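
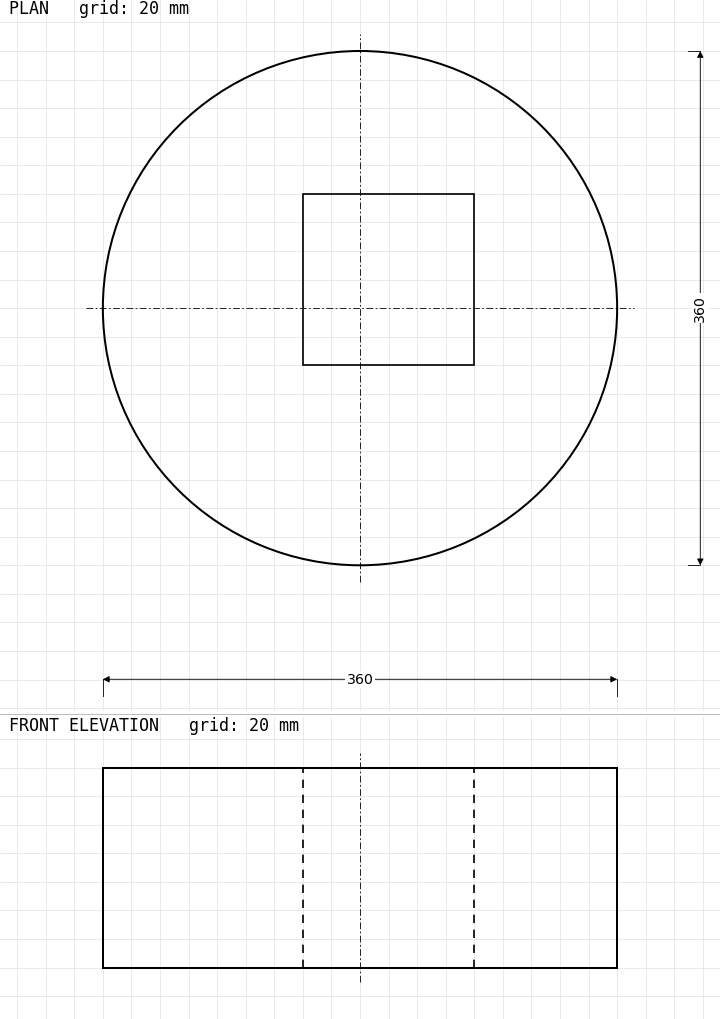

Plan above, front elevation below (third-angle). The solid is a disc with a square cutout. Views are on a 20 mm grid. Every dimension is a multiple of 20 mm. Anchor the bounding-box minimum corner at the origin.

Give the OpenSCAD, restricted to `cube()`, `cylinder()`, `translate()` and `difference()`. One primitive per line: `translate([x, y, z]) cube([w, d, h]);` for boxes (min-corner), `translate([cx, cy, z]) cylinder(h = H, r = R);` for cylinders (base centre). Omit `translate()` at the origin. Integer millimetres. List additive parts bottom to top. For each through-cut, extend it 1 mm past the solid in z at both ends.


difference() {
  translate([180, 180, 0]) cylinder(h = 140, r = 180);
  translate([140, 140, -1]) cube([120, 120, 142]);
}


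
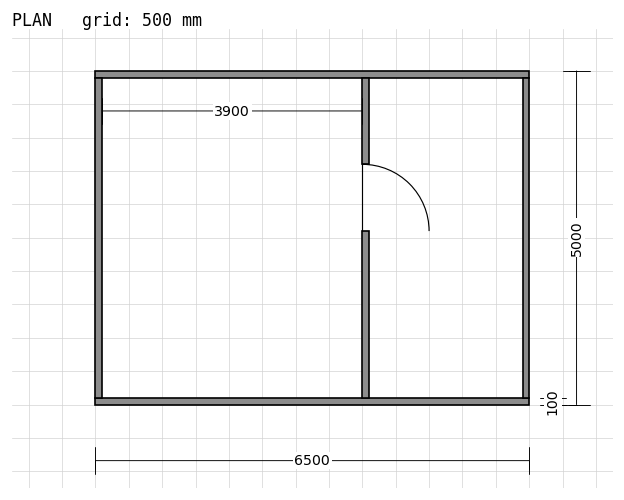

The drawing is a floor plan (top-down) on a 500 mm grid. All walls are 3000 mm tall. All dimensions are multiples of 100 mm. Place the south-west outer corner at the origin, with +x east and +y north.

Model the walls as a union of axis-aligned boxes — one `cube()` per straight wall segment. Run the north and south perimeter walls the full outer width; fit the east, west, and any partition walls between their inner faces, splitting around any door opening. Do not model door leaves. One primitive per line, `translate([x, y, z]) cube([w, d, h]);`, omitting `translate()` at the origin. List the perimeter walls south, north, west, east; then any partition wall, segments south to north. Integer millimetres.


cube([6500, 100, 3000]);
translate([0, 4900, 0]) cube([6500, 100, 3000]);
translate([0, 100, 0]) cube([100, 4800, 3000]);
translate([6400, 100, 0]) cube([100, 4800, 3000]);
translate([4000, 100, 0]) cube([100, 2500, 3000]);
translate([4000, 3600, 0]) cube([100, 1300, 3000]);


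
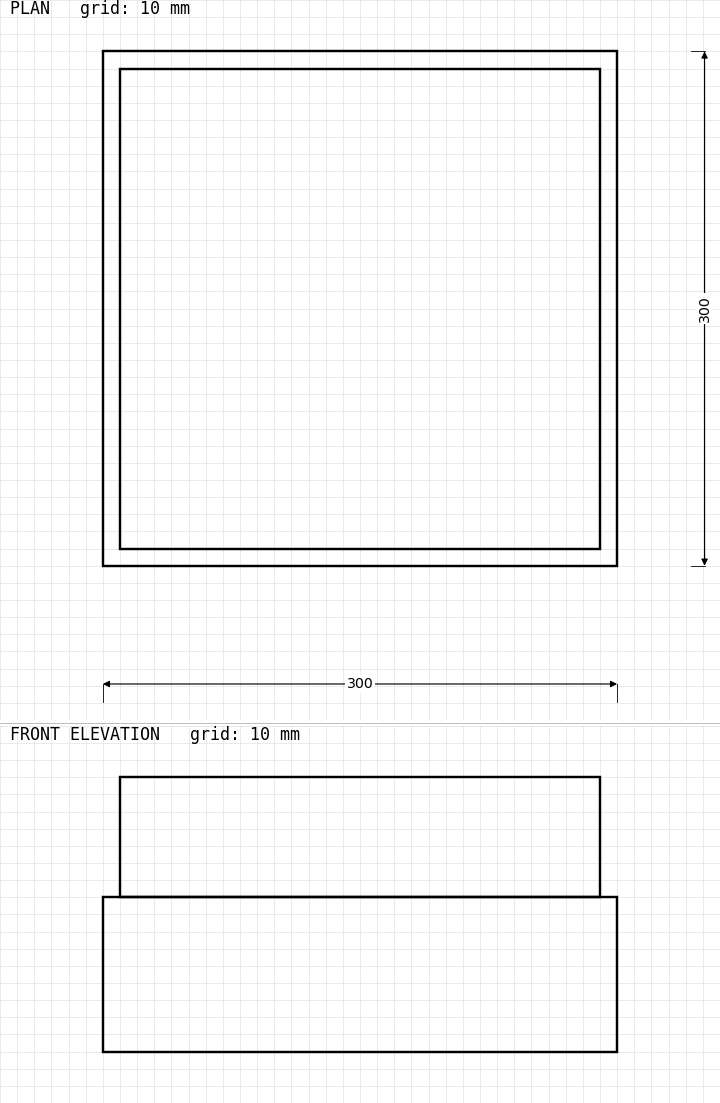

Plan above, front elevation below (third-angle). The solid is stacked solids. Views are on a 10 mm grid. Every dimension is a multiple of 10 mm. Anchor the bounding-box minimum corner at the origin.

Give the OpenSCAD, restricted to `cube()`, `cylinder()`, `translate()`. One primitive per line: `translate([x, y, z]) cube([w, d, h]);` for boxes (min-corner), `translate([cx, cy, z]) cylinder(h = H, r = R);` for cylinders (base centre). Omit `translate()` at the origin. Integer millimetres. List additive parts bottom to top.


cube([300, 300, 90]);
translate([10, 10, 90]) cube([280, 280, 70]);


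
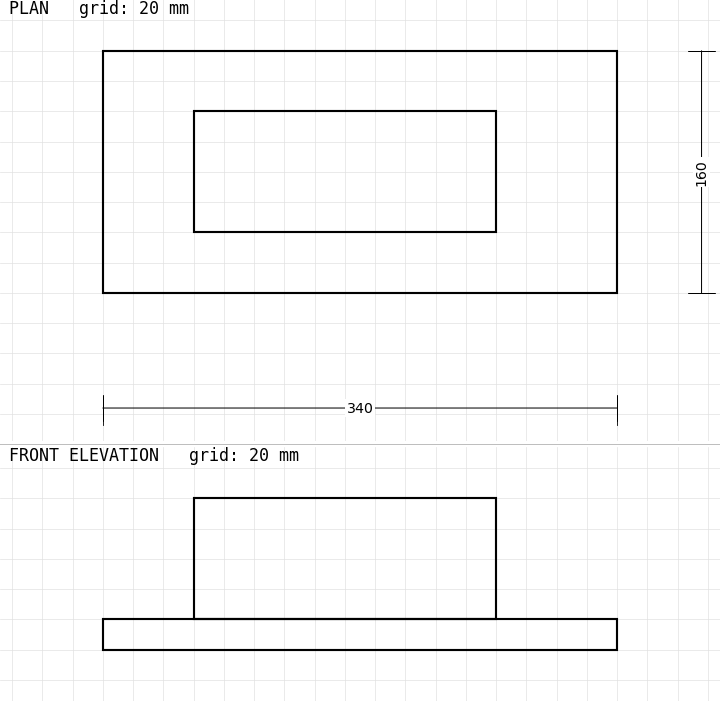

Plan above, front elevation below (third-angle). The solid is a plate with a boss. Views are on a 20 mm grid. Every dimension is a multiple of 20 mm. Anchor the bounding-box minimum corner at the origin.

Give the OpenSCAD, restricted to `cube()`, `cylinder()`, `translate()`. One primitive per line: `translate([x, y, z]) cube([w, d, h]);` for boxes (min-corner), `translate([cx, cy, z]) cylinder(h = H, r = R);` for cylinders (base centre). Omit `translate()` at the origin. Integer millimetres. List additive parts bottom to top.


cube([340, 160, 20]);
translate([60, 40, 20]) cube([200, 80, 80]);


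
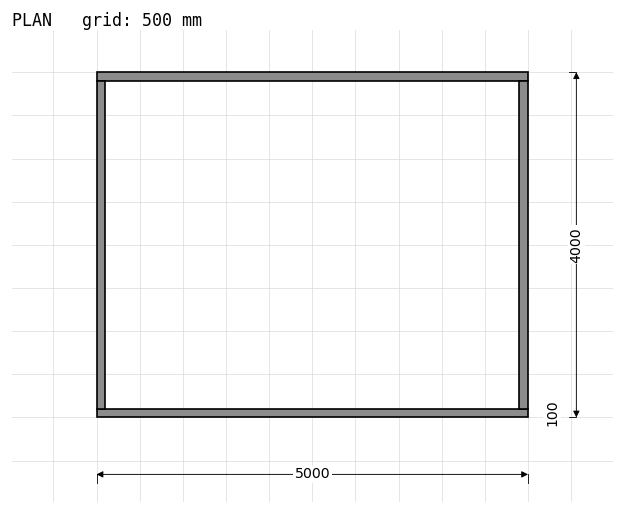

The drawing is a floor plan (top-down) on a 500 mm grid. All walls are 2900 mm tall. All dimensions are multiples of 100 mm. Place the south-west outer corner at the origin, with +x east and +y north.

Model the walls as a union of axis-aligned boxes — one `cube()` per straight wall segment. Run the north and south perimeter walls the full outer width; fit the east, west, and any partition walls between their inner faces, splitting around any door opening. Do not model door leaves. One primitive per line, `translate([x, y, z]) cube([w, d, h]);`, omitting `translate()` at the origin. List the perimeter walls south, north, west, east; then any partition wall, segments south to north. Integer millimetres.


cube([5000, 100, 2900]);
translate([0, 3900, 0]) cube([5000, 100, 2900]);
translate([0, 100, 0]) cube([100, 3800, 2900]);
translate([4900, 100, 0]) cube([100, 3800, 2900]);


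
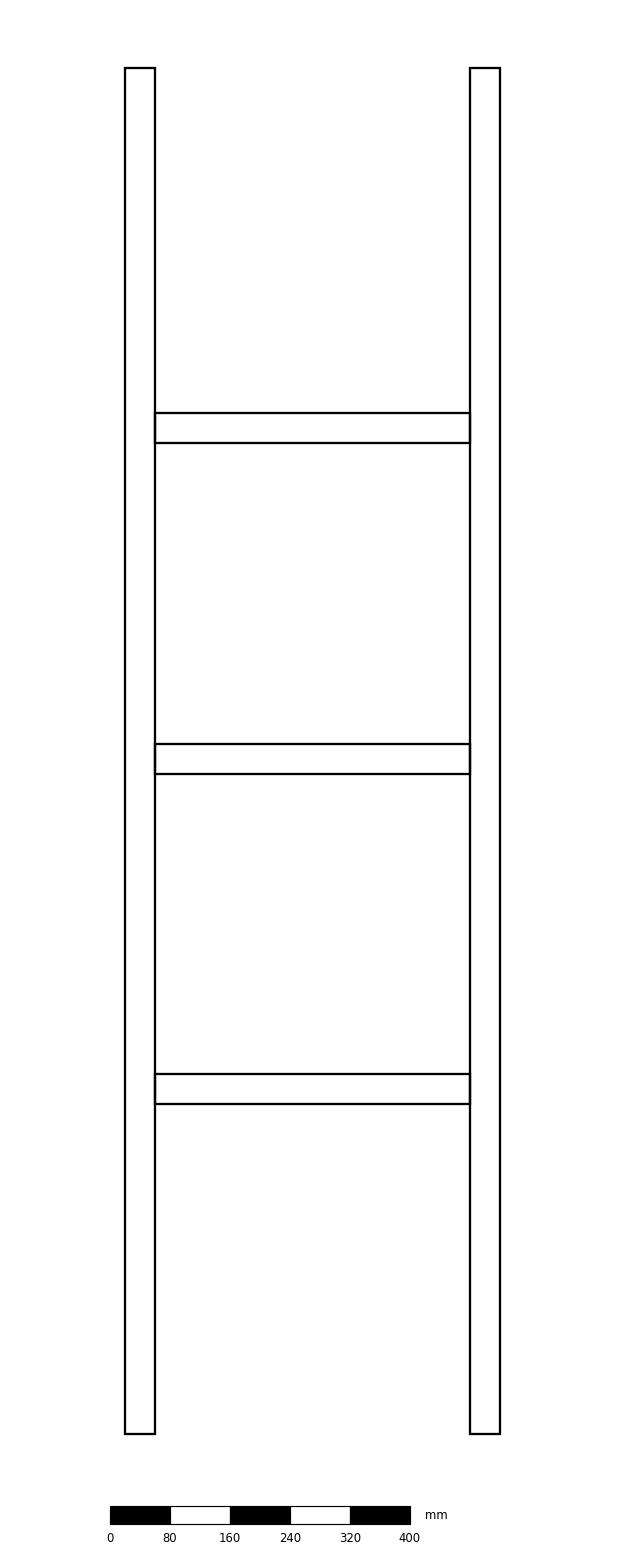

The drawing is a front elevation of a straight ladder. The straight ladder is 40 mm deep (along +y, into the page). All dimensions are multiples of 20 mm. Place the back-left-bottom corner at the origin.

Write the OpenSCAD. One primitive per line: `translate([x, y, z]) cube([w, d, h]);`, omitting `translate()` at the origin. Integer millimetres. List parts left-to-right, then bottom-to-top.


cube([40, 40, 1820]);
translate([40, 0, 440]) cube([420, 40, 40]);
translate([40, 0, 880]) cube([420, 40, 40]);
translate([40, 0, 1320]) cube([420, 40, 40]);
translate([460, 0, 0]) cube([40, 40, 1820]);


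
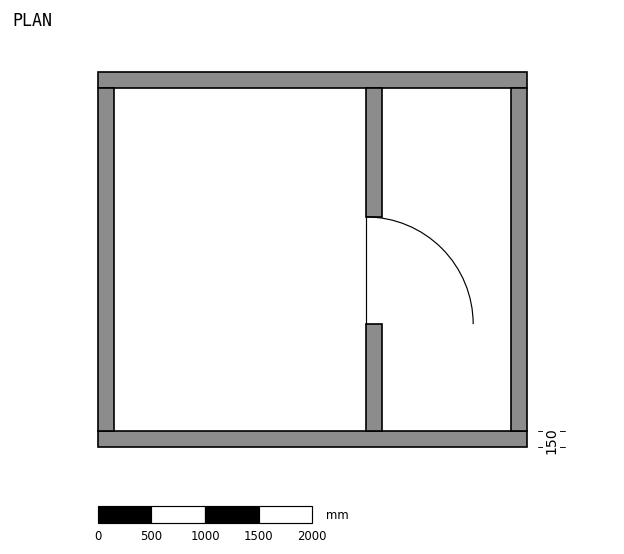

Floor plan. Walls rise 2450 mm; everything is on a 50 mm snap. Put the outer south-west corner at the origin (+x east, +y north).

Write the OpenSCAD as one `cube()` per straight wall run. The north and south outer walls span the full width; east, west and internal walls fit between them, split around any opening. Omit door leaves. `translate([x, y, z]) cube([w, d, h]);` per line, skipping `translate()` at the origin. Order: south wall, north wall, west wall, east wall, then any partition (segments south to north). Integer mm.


cube([4000, 150, 2450]);
translate([0, 3350, 0]) cube([4000, 150, 2450]);
translate([0, 150, 0]) cube([150, 3200, 2450]);
translate([3850, 150, 0]) cube([150, 3200, 2450]);
translate([2500, 150, 0]) cube([150, 1000, 2450]);
translate([2500, 2150, 0]) cube([150, 1200, 2450]);


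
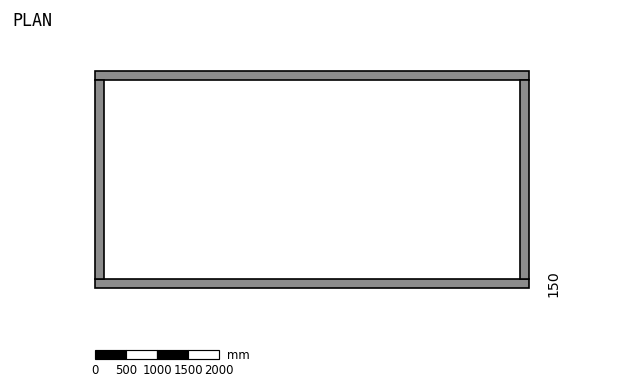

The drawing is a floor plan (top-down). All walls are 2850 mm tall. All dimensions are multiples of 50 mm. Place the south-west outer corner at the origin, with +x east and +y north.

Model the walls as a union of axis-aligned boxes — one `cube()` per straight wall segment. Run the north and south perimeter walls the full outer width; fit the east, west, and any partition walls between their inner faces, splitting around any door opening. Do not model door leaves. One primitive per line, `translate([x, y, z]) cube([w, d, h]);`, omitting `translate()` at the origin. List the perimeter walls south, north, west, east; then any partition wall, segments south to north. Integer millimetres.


cube([7000, 150, 2850]);
translate([0, 3350, 0]) cube([7000, 150, 2850]);
translate([0, 150, 0]) cube([150, 3200, 2850]);
translate([6850, 150, 0]) cube([150, 3200, 2850]);


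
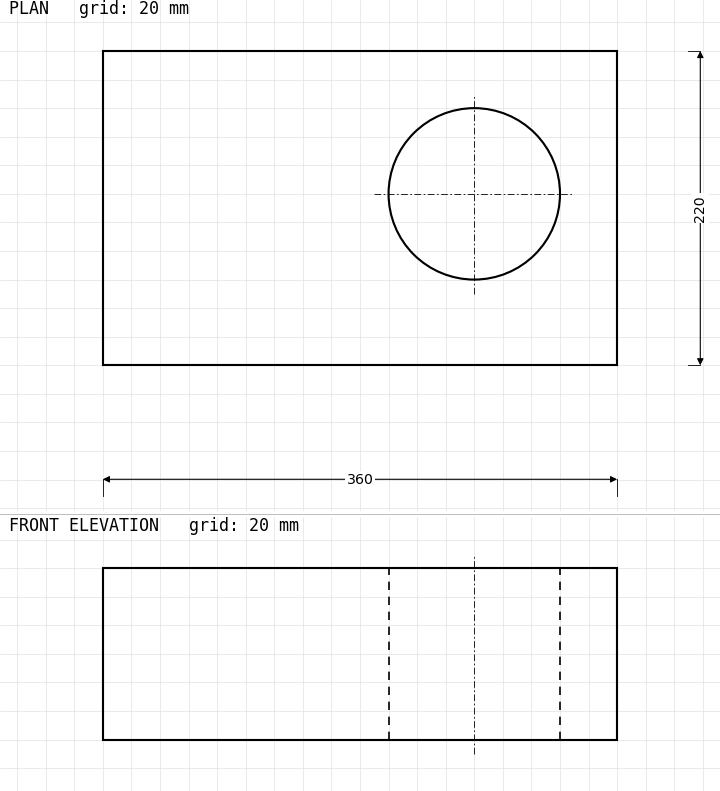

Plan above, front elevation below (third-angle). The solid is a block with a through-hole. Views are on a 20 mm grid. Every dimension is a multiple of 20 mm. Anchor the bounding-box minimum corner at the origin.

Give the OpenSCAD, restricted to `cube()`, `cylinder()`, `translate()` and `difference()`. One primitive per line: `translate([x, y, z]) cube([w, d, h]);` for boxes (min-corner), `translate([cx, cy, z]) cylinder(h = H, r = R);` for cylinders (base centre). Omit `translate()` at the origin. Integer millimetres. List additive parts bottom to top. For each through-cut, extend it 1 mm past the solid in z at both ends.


difference() {
  cube([360, 220, 120]);
  translate([260, 120, -1]) cylinder(h = 122, r = 60);
}


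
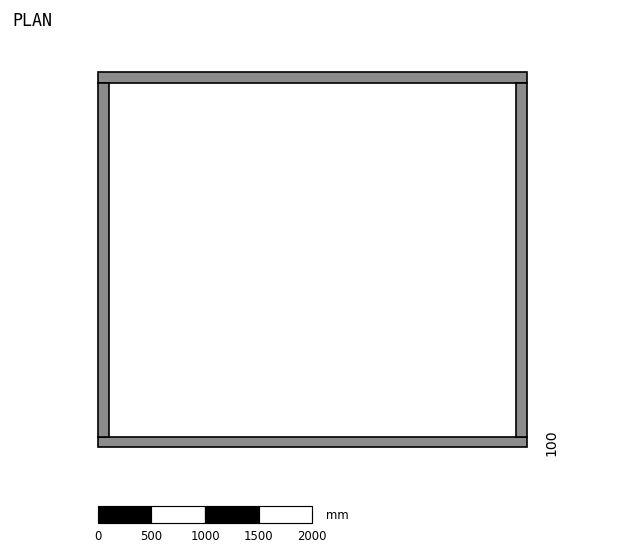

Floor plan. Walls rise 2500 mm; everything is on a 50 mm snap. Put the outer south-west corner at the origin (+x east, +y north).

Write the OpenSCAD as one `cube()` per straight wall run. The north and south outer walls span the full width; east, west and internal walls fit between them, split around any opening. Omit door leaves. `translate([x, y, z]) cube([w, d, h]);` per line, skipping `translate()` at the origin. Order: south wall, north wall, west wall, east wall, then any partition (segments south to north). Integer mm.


cube([4000, 100, 2500]);
translate([0, 3400, 0]) cube([4000, 100, 2500]);
translate([0, 100, 0]) cube([100, 3300, 2500]);
translate([3900, 100, 0]) cube([100, 3300, 2500]);


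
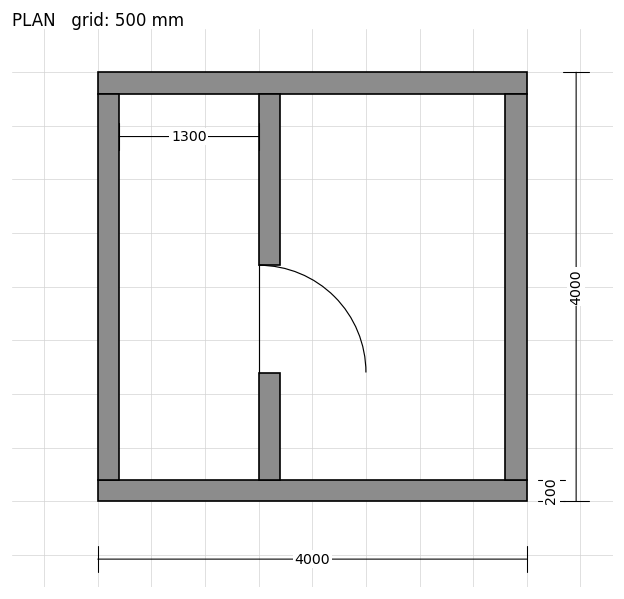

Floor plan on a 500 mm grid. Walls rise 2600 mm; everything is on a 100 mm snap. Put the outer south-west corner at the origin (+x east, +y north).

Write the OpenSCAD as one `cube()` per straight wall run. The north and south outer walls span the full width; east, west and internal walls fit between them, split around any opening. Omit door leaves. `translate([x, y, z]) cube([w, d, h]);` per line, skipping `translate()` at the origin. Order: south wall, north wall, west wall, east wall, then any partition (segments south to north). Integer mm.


cube([4000, 200, 2600]);
translate([0, 3800, 0]) cube([4000, 200, 2600]);
translate([0, 200, 0]) cube([200, 3600, 2600]);
translate([3800, 200, 0]) cube([200, 3600, 2600]);
translate([1500, 200, 0]) cube([200, 1000, 2600]);
translate([1500, 2200, 0]) cube([200, 1600, 2600]);


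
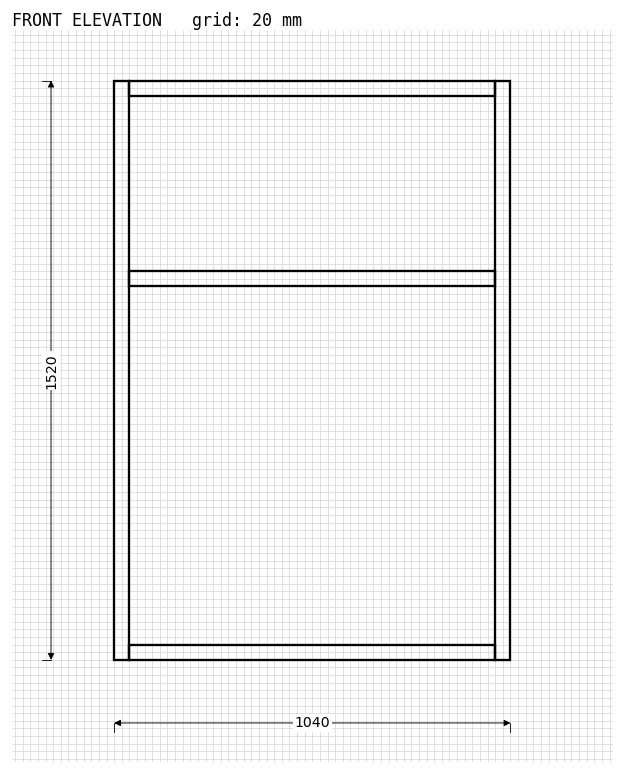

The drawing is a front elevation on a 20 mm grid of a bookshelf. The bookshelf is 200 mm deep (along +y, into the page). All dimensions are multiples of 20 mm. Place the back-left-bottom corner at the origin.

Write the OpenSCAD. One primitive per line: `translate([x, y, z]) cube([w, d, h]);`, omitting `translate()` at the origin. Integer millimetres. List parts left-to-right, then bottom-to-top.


cube([40, 200, 1520]);
translate([40, 0, 0]) cube([960, 200, 40]);
translate([40, 0, 980]) cube([960, 200, 40]);
translate([40, 0, 1480]) cube([960, 200, 40]);
translate([1000, 0, 0]) cube([40, 200, 1520]);


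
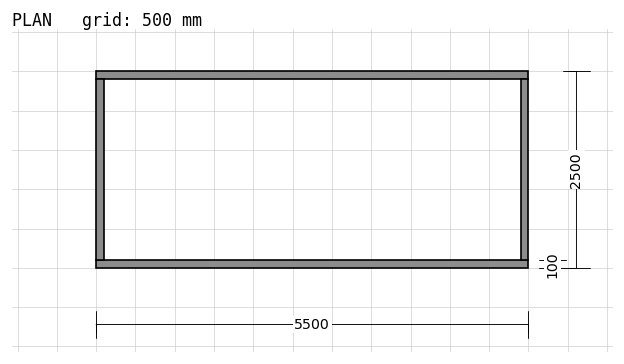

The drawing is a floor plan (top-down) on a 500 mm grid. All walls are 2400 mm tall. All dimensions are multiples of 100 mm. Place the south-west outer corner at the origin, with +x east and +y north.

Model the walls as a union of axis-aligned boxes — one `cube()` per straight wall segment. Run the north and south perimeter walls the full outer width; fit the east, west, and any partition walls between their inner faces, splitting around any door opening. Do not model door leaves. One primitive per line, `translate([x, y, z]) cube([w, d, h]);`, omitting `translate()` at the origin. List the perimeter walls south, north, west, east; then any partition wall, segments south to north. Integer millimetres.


cube([5500, 100, 2400]);
translate([0, 2400, 0]) cube([5500, 100, 2400]);
translate([0, 100, 0]) cube([100, 2300, 2400]);
translate([5400, 100, 0]) cube([100, 2300, 2400]);


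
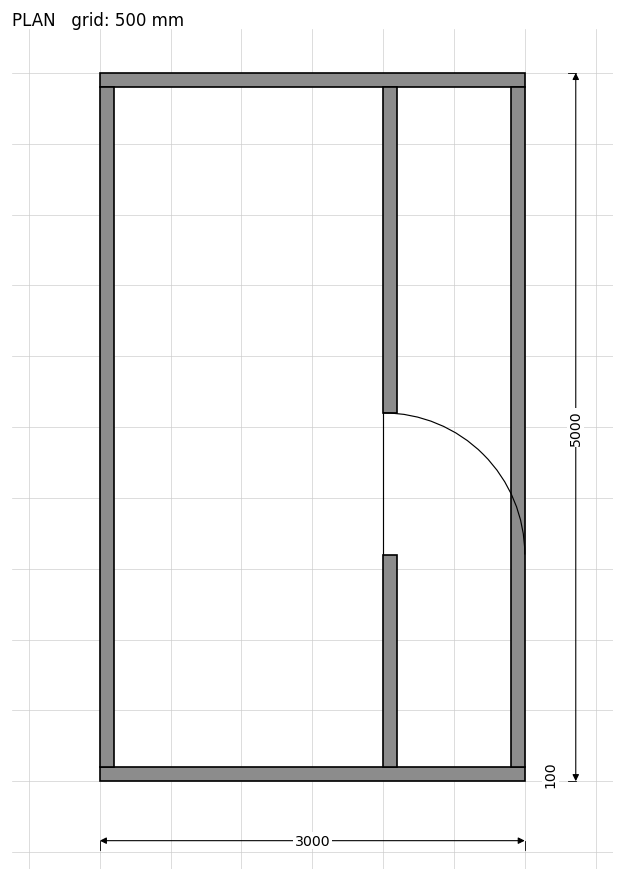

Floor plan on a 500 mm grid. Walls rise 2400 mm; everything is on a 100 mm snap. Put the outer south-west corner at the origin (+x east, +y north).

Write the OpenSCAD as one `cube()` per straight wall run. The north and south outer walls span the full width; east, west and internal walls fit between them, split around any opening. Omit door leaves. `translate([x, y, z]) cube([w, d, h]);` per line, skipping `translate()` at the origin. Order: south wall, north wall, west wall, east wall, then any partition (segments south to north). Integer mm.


cube([3000, 100, 2400]);
translate([0, 4900, 0]) cube([3000, 100, 2400]);
translate([0, 100, 0]) cube([100, 4800, 2400]);
translate([2900, 100, 0]) cube([100, 4800, 2400]);
translate([2000, 100, 0]) cube([100, 1500, 2400]);
translate([2000, 2600, 0]) cube([100, 2300, 2400]);


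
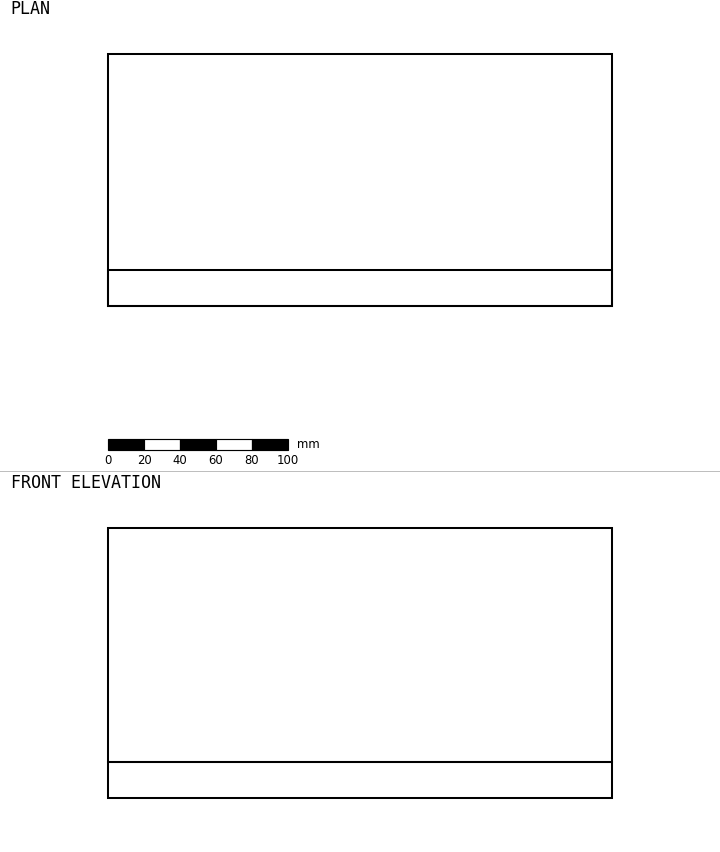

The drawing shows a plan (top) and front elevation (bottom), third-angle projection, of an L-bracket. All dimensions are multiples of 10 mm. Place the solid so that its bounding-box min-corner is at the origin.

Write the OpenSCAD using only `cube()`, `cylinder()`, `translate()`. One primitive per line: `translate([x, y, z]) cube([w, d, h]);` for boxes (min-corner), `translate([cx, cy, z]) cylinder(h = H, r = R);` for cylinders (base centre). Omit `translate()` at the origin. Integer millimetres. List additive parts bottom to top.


cube([280, 140, 20]);
translate([0, 0, 20]) cube([280, 20, 130]);


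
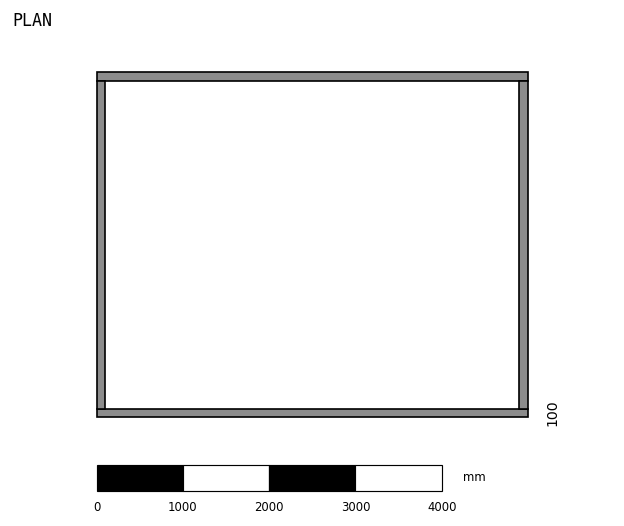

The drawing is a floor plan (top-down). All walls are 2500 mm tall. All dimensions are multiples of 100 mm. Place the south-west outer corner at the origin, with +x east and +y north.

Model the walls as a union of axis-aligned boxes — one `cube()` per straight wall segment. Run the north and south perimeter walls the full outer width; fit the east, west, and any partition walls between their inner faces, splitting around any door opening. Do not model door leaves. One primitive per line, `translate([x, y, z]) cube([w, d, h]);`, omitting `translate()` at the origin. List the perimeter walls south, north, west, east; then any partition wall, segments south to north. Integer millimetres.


cube([5000, 100, 2500]);
translate([0, 3900, 0]) cube([5000, 100, 2500]);
translate([0, 100, 0]) cube([100, 3800, 2500]);
translate([4900, 100, 0]) cube([100, 3800, 2500]);


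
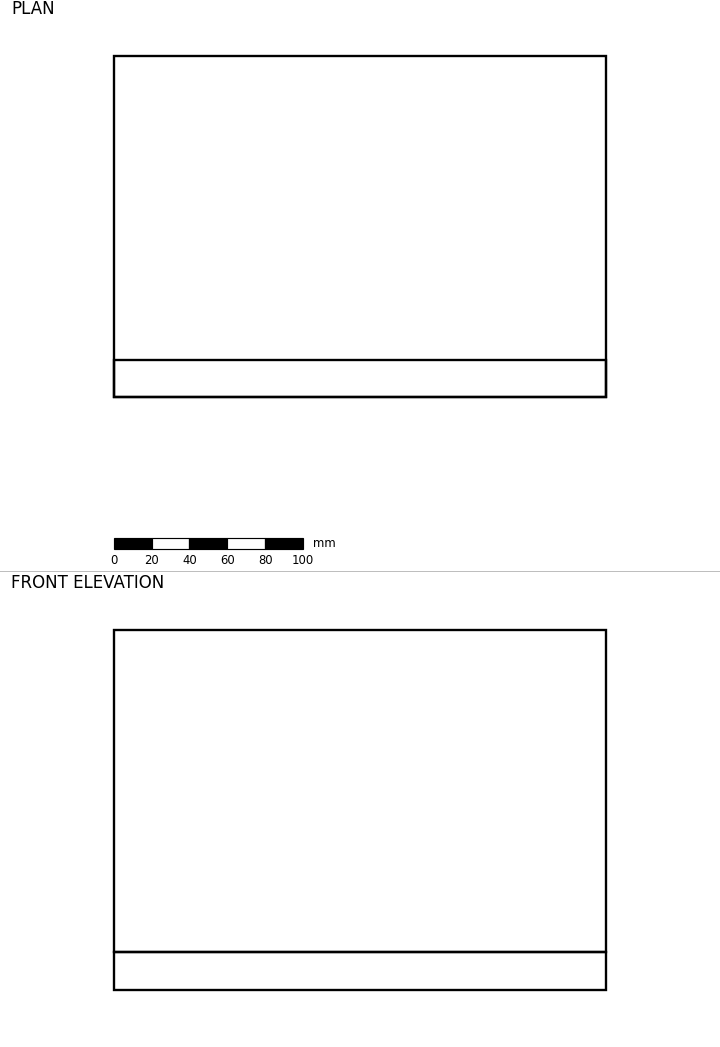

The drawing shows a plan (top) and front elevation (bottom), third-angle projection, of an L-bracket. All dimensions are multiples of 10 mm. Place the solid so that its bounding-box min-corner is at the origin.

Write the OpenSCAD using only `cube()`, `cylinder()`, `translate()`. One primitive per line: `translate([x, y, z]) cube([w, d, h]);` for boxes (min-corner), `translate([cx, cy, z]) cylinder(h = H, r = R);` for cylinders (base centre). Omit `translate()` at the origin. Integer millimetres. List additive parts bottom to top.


cube([260, 180, 20]);
translate([0, 0, 20]) cube([260, 20, 170]);


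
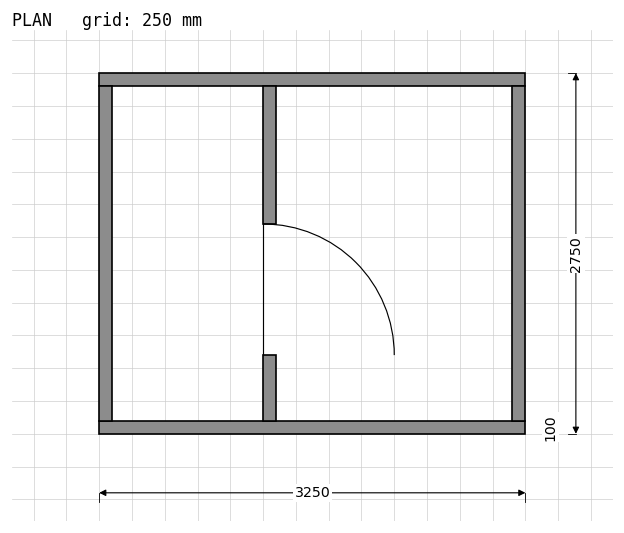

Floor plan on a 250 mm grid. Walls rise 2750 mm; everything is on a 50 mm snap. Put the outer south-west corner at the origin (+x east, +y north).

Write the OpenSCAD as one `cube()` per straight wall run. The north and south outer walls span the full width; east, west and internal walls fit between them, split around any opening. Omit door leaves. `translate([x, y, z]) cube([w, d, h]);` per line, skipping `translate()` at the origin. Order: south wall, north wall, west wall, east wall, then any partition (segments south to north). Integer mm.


cube([3250, 100, 2750]);
translate([0, 2650, 0]) cube([3250, 100, 2750]);
translate([0, 100, 0]) cube([100, 2550, 2750]);
translate([3150, 100, 0]) cube([100, 2550, 2750]);
translate([1250, 100, 0]) cube([100, 500, 2750]);
translate([1250, 1600, 0]) cube([100, 1050, 2750]);


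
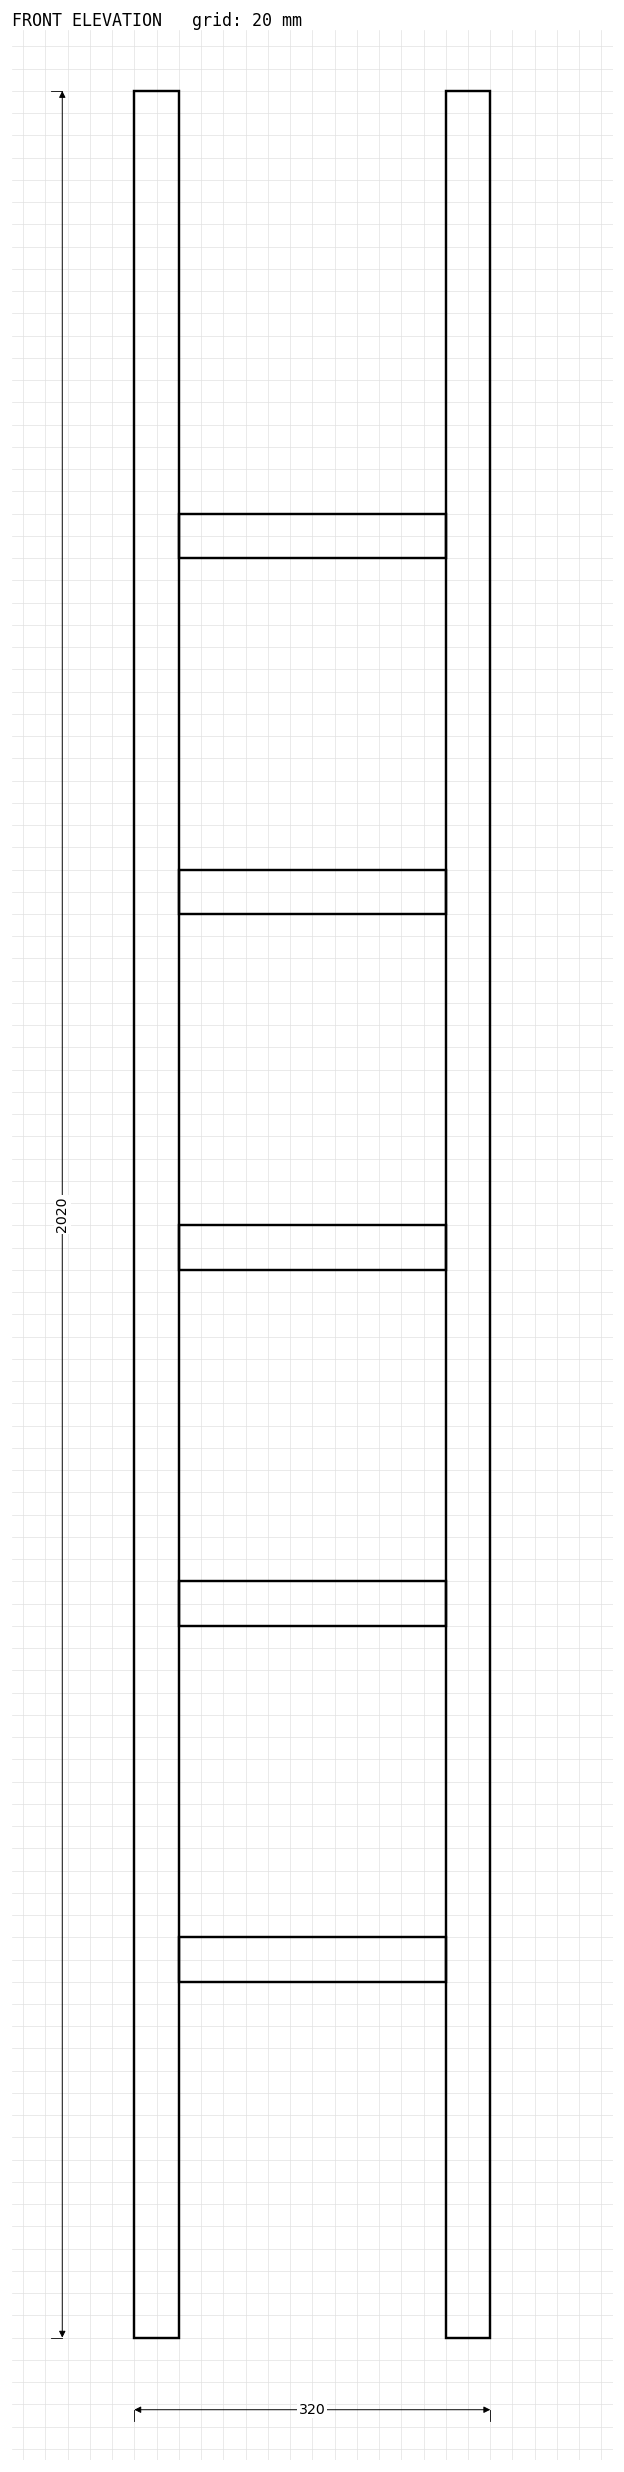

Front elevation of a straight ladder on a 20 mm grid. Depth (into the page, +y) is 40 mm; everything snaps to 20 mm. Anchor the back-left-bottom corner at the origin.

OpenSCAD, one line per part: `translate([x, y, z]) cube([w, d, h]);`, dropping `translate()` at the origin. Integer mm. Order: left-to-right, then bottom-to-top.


cube([40, 40, 2020]);
translate([40, 0, 320]) cube([240, 40, 40]);
translate([40, 0, 640]) cube([240, 40, 40]);
translate([40, 0, 960]) cube([240, 40, 40]);
translate([40, 0, 1280]) cube([240, 40, 40]);
translate([40, 0, 1600]) cube([240, 40, 40]);
translate([280, 0, 0]) cube([40, 40, 2020]);


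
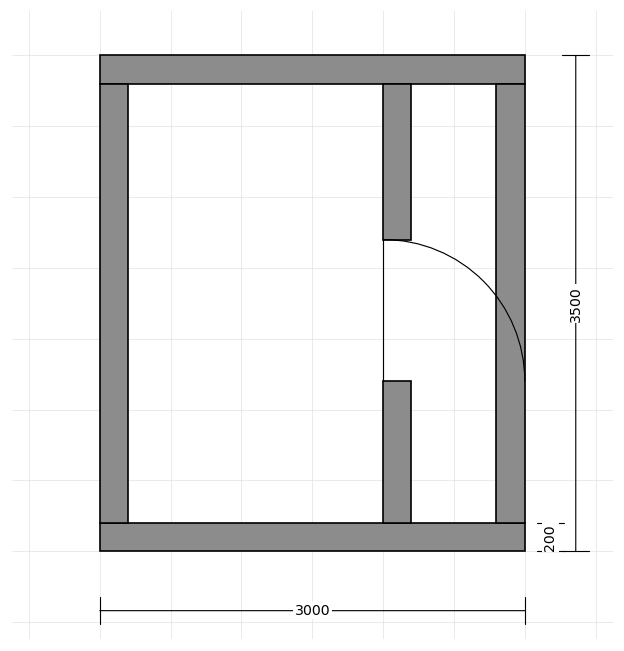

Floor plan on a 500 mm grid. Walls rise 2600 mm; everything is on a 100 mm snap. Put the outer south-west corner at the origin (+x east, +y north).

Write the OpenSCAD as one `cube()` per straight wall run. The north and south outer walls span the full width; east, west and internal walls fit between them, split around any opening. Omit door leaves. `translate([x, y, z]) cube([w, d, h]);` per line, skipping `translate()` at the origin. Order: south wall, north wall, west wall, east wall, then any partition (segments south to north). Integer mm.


cube([3000, 200, 2600]);
translate([0, 3300, 0]) cube([3000, 200, 2600]);
translate([0, 200, 0]) cube([200, 3100, 2600]);
translate([2800, 200, 0]) cube([200, 3100, 2600]);
translate([2000, 200, 0]) cube([200, 1000, 2600]);
translate([2000, 2200, 0]) cube([200, 1100, 2600]);


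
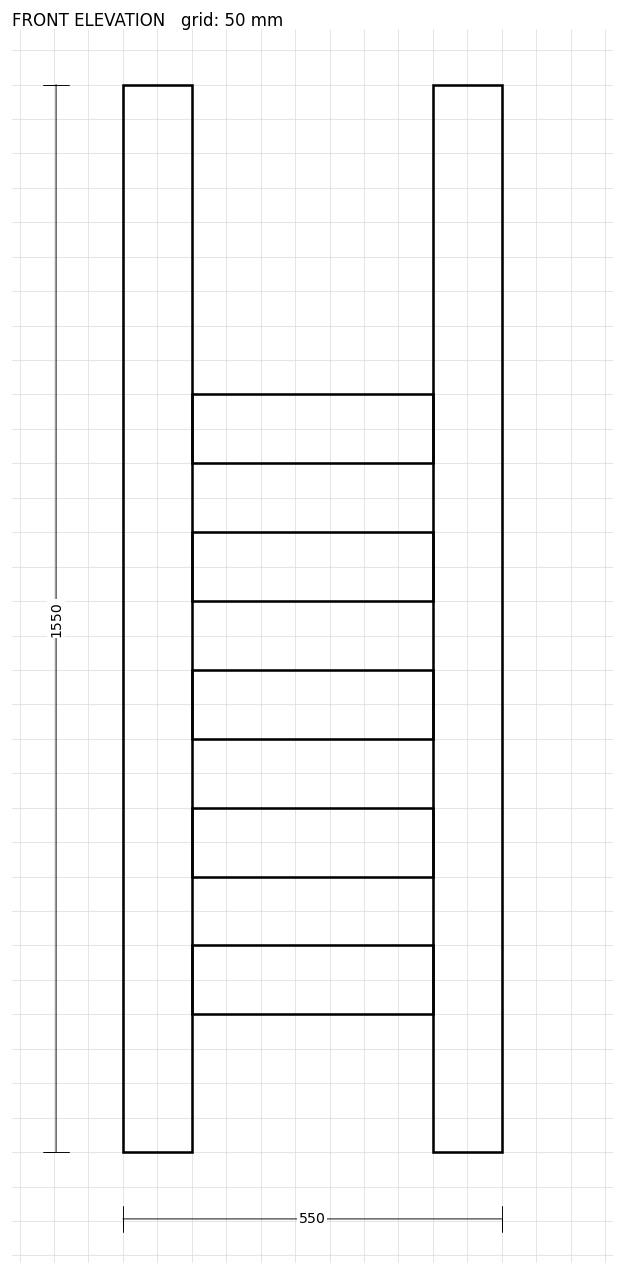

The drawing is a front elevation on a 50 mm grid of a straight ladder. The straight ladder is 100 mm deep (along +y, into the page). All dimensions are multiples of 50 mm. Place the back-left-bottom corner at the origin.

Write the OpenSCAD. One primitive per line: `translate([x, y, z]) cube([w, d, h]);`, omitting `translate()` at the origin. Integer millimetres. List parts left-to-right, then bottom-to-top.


cube([100, 100, 1550]);
translate([100, 0, 200]) cube([350, 100, 100]);
translate([100, 0, 400]) cube([350, 100, 100]);
translate([100, 0, 600]) cube([350, 100, 100]);
translate([100, 0, 800]) cube([350, 100, 100]);
translate([100, 0, 1000]) cube([350, 100, 100]);
translate([450, 0, 0]) cube([100, 100, 1550]);


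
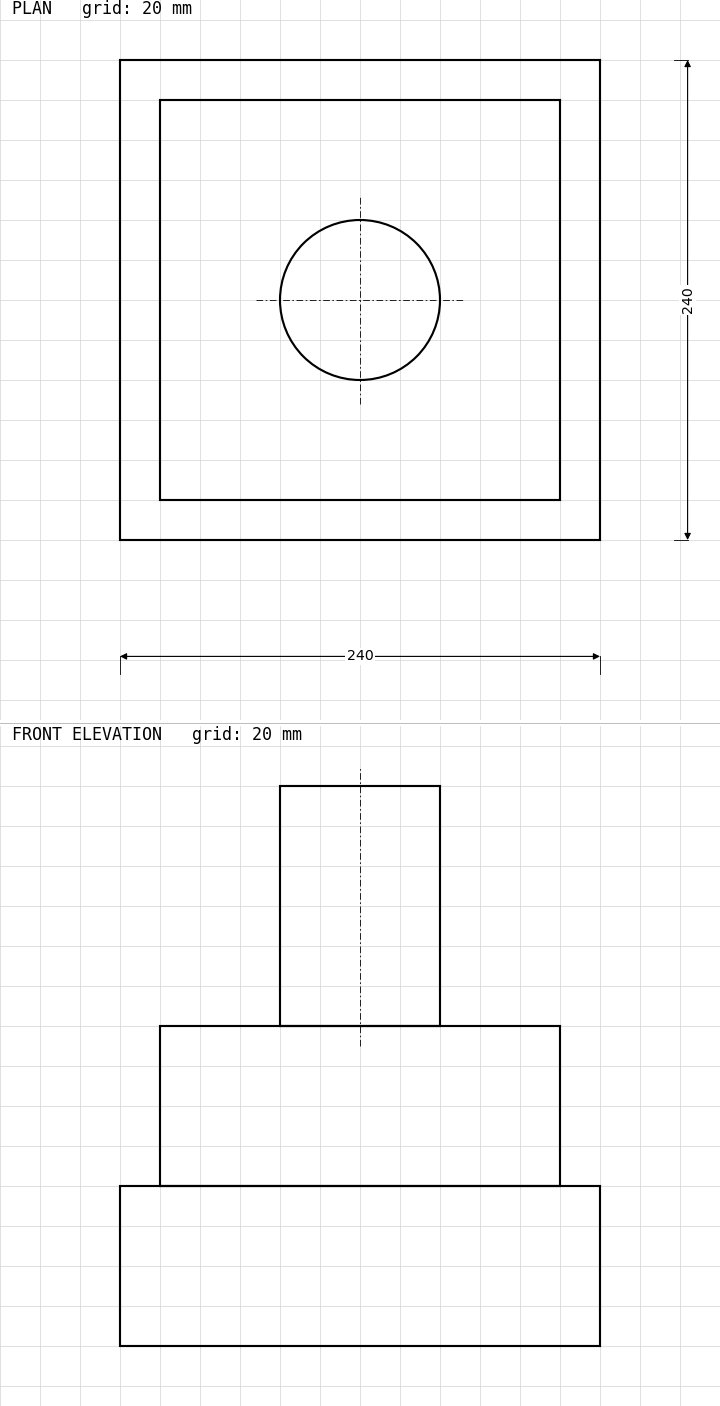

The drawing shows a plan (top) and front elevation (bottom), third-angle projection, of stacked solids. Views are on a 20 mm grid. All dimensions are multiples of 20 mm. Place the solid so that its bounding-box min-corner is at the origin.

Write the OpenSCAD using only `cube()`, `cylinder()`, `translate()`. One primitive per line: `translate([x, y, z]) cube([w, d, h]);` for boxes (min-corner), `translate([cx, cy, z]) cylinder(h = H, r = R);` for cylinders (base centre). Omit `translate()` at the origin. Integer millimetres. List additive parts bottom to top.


cube([240, 240, 80]);
translate([20, 20, 80]) cube([200, 200, 80]);
translate([120, 120, 160]) cylinder(h = 120, r = 40);


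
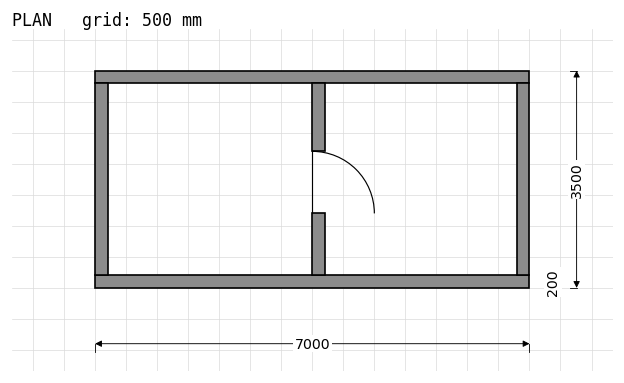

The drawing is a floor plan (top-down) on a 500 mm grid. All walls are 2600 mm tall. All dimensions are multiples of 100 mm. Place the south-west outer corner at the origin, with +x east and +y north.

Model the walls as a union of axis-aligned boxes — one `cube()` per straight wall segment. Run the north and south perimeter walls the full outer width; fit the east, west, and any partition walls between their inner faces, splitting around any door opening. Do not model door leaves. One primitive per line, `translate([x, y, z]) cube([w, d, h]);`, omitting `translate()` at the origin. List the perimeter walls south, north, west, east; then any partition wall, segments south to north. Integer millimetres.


cube([7000, 200, 2600]);
translate([0, 3300, 0]) cube([7000, 200, 2600]);
translate([0, 200, 0]) cube([200, 3100, 2600]);
translate([6800, 200, 0]) cube([200, 3100, 2600]);
translate([3500, 200, 0]) cube([200, 1000, 2600]);
translate([3500, 2200, 0]) cube([200, 1100, 2600]);


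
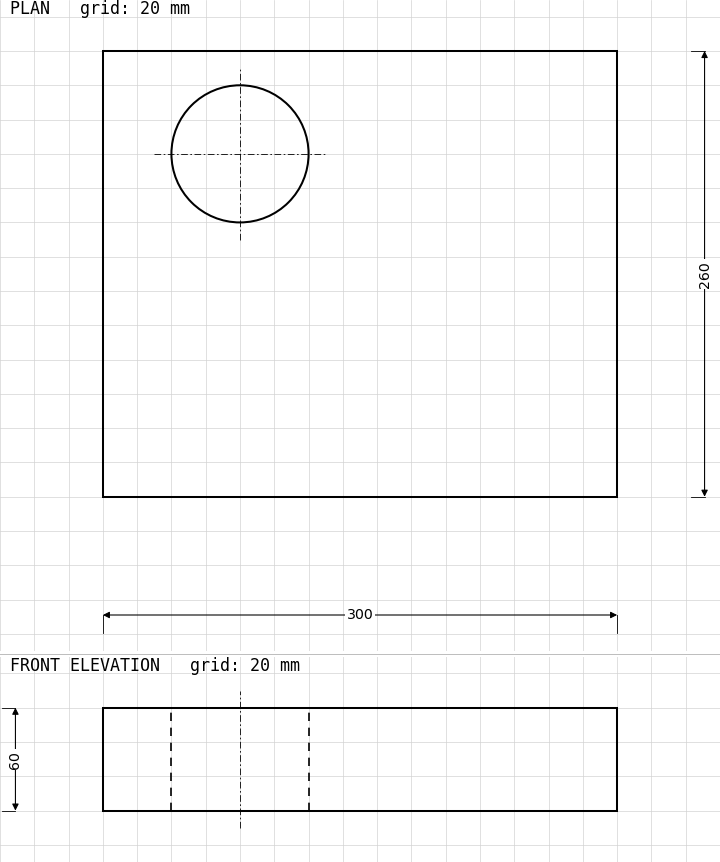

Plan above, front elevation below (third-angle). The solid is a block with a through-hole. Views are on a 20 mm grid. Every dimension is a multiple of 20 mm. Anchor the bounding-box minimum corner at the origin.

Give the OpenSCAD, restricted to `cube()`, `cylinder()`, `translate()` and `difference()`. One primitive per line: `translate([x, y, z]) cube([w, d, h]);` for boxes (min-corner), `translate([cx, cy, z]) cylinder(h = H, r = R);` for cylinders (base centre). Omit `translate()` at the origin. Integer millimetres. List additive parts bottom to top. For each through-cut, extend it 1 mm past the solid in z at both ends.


difference() {
  cube([300, 260, 60]);
  translate([80, 200, -1]) cylinder(h = 62, r = 40);
}


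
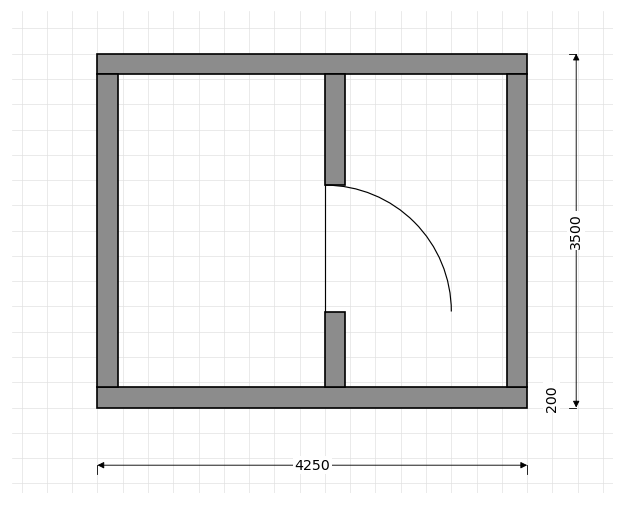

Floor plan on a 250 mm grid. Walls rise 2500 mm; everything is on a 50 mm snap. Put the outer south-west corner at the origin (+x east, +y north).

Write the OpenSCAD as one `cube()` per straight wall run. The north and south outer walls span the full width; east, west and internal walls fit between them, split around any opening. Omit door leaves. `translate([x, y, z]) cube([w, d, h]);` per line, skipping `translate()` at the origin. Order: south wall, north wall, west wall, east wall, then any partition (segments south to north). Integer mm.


cube([4250, 200, 2500]);
translate([0, 3300, 0]) cube([4250, 200, 2500]);
translate([0, 200, 0]) cube([200, 3100, 2500]);
translate([4050, 200, 0]) cube([200, 3100, 2500]);
translate([2250, 200, 0]) cube([200, 750, 2500]);
translate([2250, 2200, 0]) cube([200, 1100, 2500]);


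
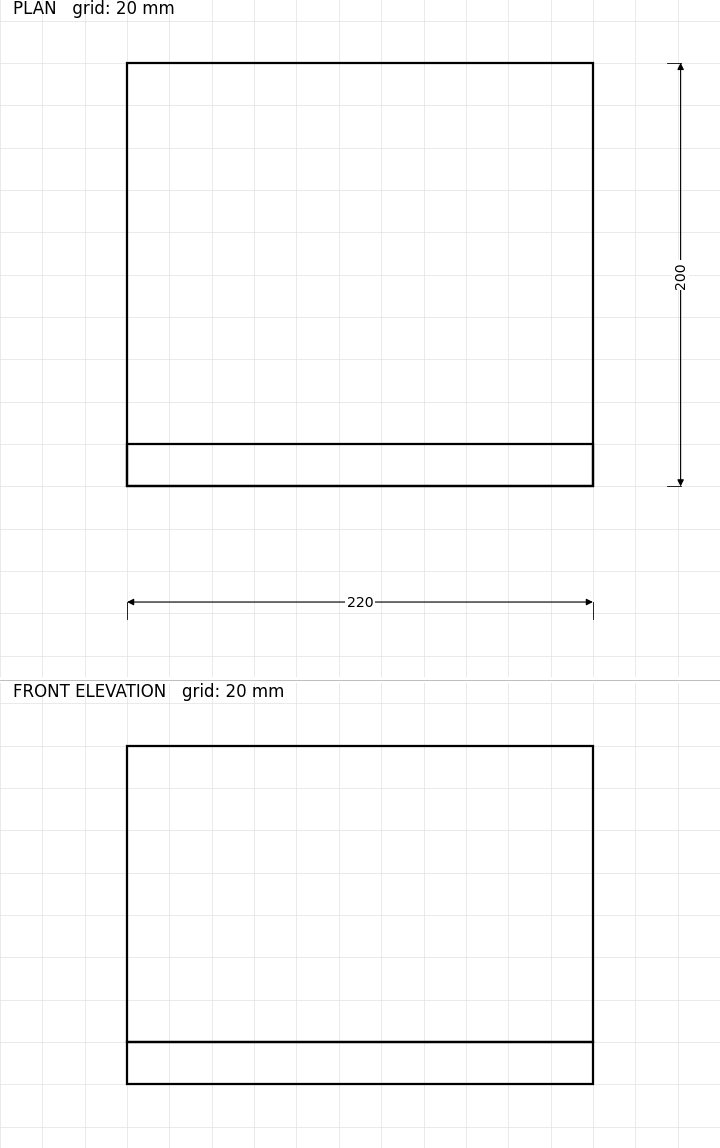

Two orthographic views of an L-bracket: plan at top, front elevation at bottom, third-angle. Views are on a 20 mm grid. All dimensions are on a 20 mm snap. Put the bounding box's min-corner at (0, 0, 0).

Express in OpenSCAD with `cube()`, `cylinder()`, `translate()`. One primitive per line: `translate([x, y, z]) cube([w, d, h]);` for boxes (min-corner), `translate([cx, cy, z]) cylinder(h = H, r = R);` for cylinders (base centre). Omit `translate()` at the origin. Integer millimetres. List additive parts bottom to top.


cube([220, 200, 20]);
translate([0, 0, 20]) cube([220, 20, 140]);


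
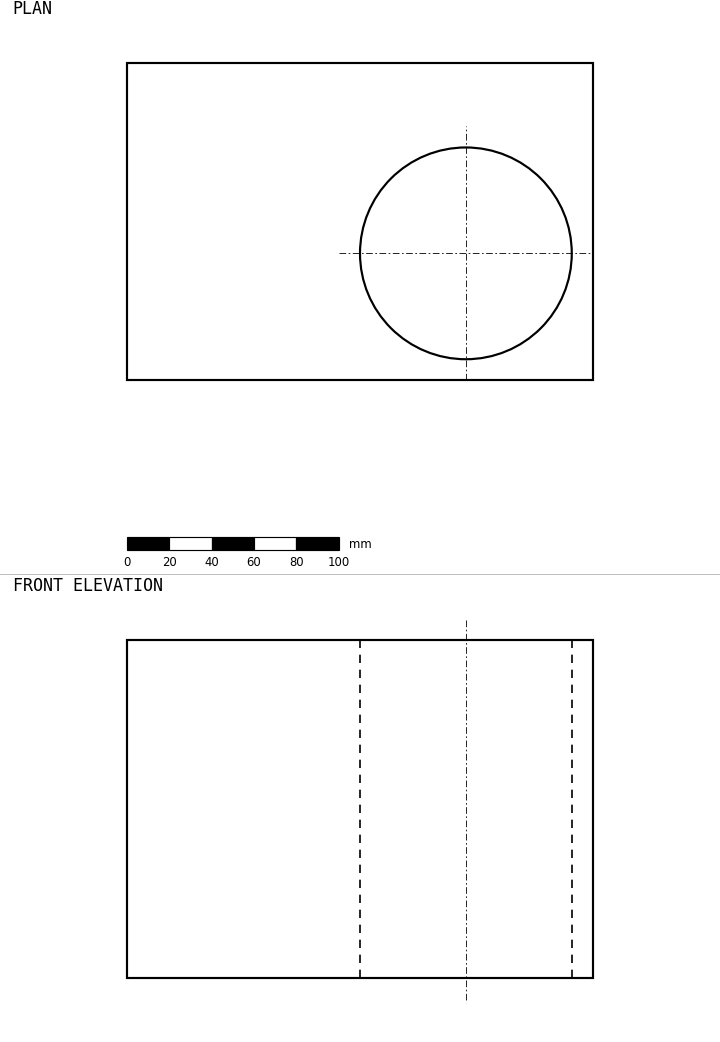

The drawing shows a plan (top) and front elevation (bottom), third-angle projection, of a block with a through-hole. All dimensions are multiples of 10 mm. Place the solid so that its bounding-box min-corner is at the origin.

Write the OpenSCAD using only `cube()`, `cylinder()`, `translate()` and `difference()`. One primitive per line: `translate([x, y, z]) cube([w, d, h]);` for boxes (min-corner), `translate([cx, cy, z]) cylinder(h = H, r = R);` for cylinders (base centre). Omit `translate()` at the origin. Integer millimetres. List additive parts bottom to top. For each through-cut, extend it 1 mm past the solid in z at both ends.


difference() {
  cube([220, 150, 160]);
  translate([160, 60, -1]) cylinder(h = 162, r = 50);
}


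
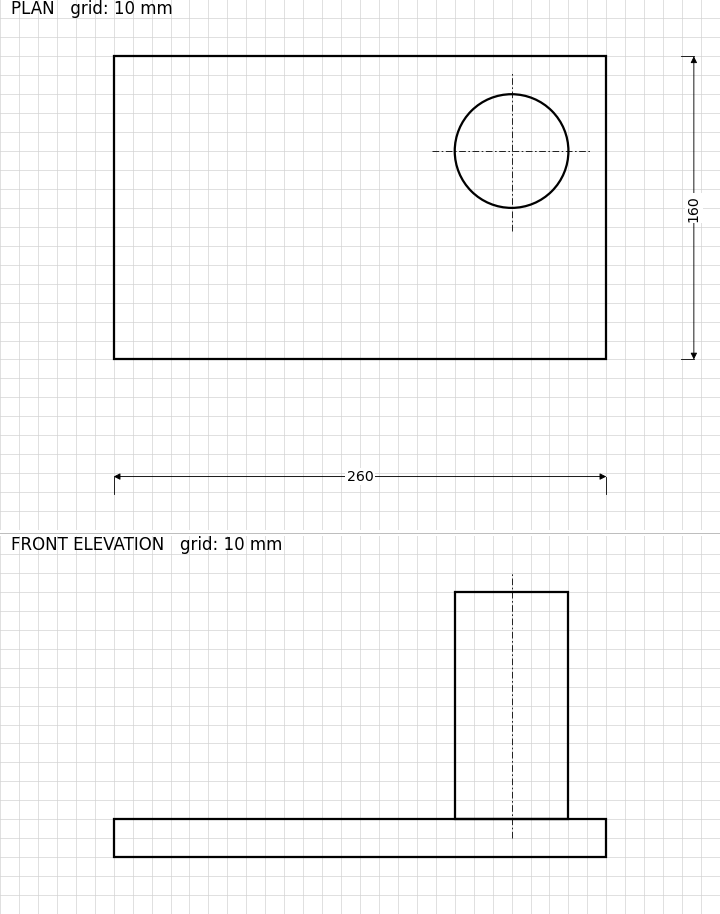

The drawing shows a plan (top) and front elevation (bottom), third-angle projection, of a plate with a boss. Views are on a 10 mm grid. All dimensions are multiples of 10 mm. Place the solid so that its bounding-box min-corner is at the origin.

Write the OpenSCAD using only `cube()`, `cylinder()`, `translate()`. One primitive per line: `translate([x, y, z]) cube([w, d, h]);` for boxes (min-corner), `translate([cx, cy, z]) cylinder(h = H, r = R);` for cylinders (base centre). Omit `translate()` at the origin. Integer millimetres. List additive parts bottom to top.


cube([260, 160, 20]);
translate([210, 110, 20]) cylinder(h = 120, r = 30);


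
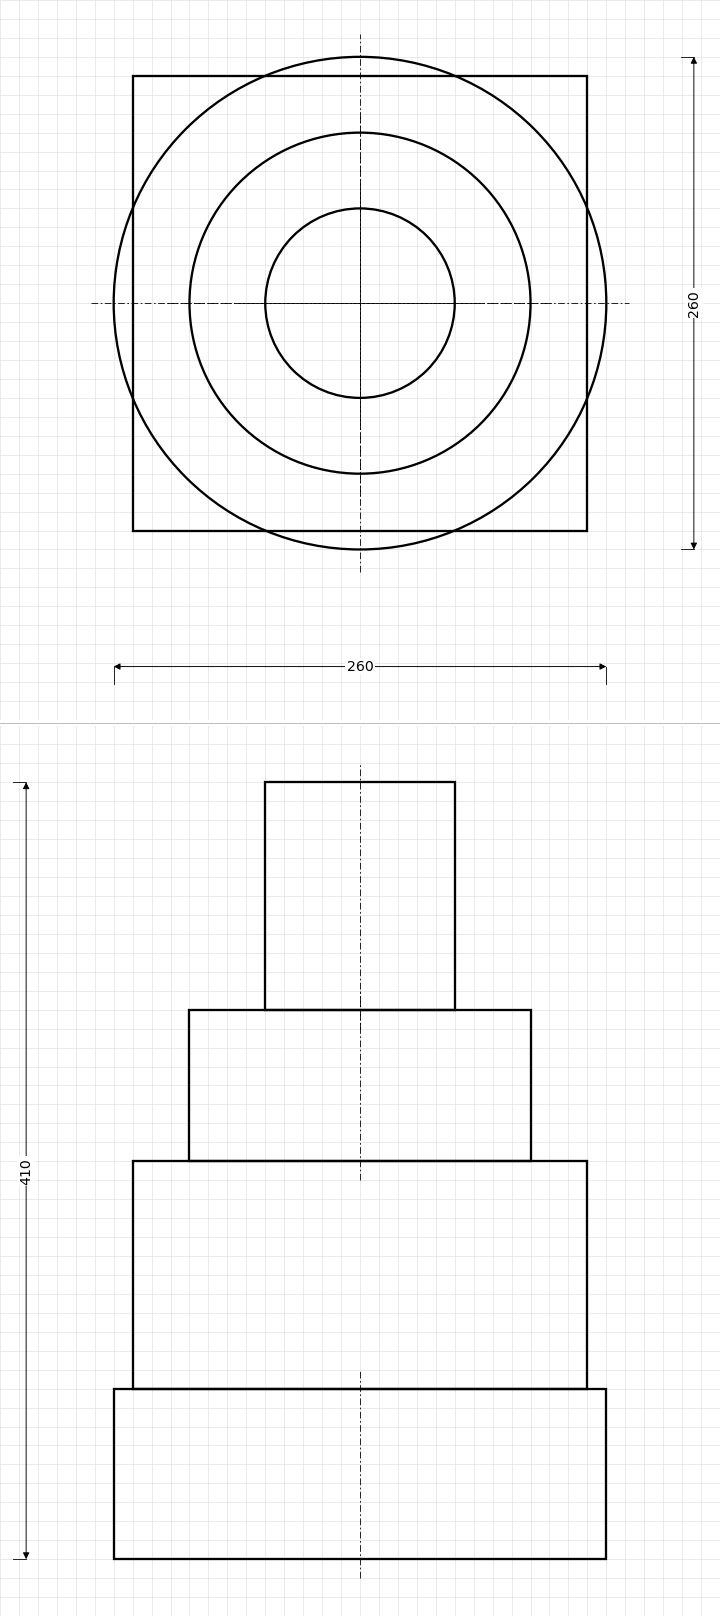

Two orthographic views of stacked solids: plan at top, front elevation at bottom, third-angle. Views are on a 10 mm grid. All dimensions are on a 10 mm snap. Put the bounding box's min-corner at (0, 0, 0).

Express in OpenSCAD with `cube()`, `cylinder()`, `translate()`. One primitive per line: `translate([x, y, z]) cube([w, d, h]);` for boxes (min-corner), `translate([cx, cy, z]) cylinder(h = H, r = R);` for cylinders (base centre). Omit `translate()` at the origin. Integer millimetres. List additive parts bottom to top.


translate([130, 130, 0]) cylinder(h = 90, r = 130);
translate([10, 10, 90]) cube([240, 240, 120]);
translate([130, 130, 210]) cylinder(h = 80, r = 90);
translate([130, 130, 290]) cylinder(h = 120, r = 50);


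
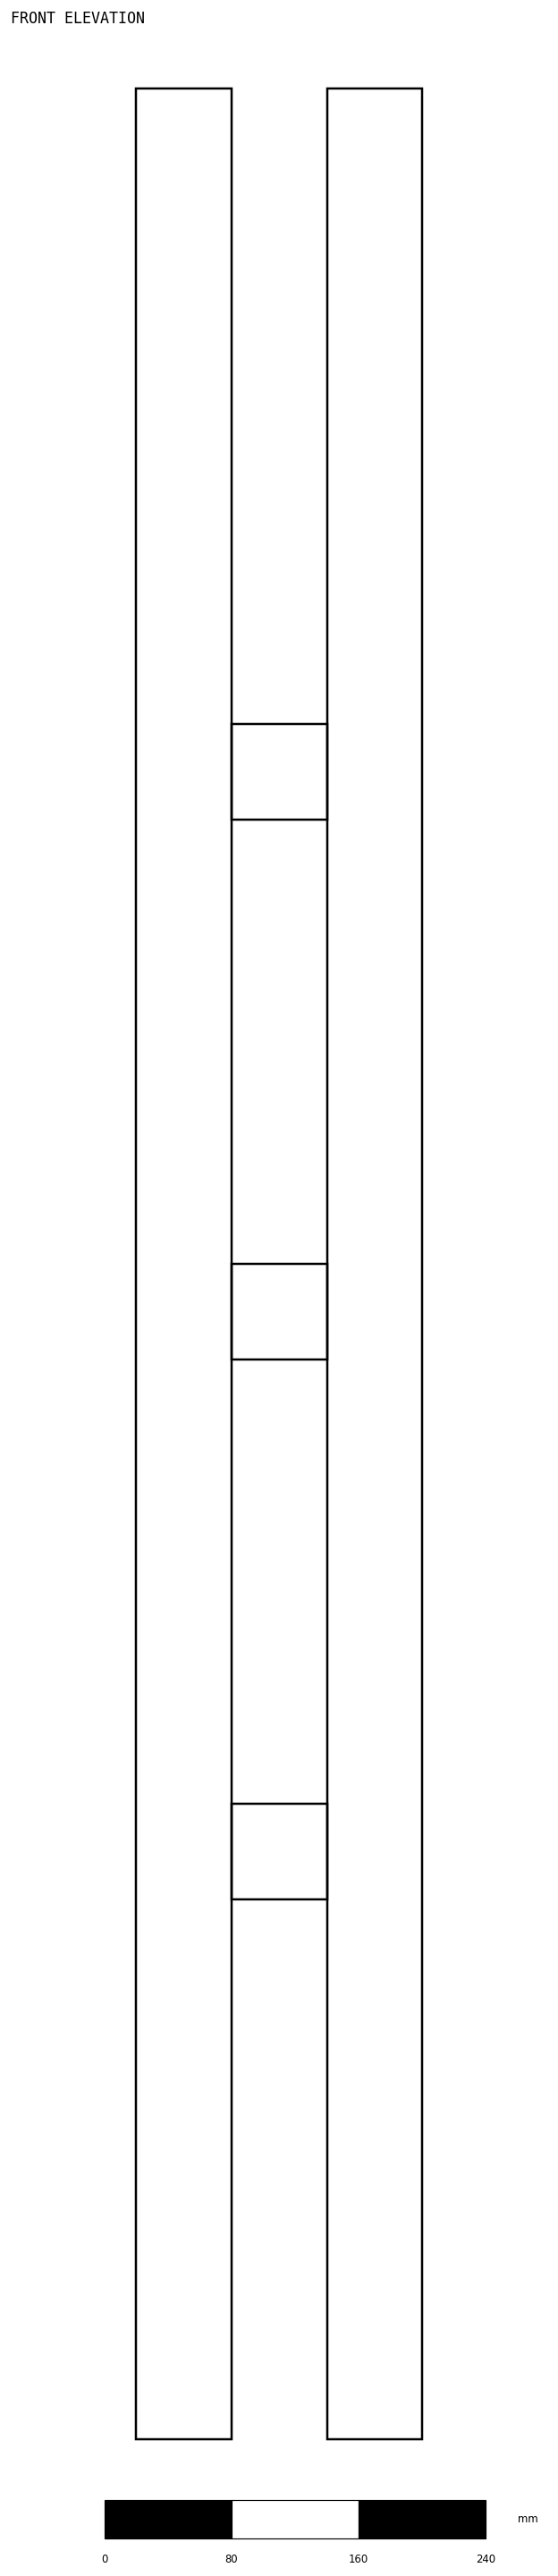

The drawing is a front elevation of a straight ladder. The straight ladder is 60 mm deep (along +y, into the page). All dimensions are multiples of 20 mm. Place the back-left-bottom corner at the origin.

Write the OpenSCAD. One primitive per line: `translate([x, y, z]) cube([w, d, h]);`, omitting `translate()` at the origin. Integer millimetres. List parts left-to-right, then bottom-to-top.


cube([60, 60, 1480]);
translate([60, 0, 340]) cube([60, 60, 60]);
translate([60, 0, 680]) cube([60, 60, 60]);
translate([60, 0, 1020]) cube([60, 60, 60]);
translate([120, 0, 0]) cube([60, 60, 1480]);


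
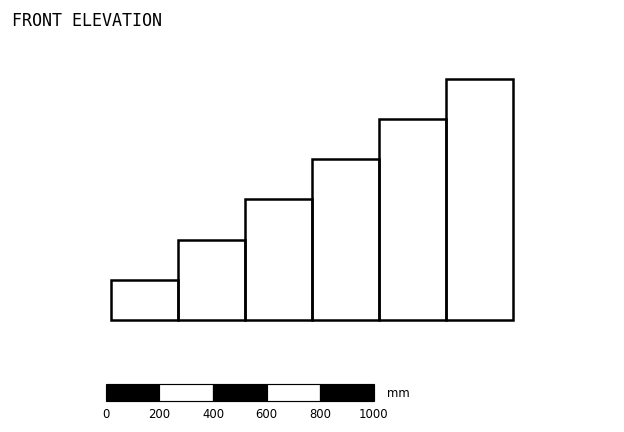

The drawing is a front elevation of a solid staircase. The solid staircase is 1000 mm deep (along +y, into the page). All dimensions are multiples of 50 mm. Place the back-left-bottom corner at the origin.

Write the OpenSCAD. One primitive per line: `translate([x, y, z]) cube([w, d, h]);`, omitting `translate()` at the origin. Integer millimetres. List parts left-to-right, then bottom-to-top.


cube([250, 1000, 150]);
translate([250, 0, 0]) cube([250, 1000, 300]);
translate([500, 0, 0]) cube([250, 1000, 450]);
translate([750, 0, 0]) cube([250, 1000, 600]);
translate([1000, 0, 0]) cube([250, 1000, 750]);
translate([1250, 0, 0]) cube([250, 1000, 900]);


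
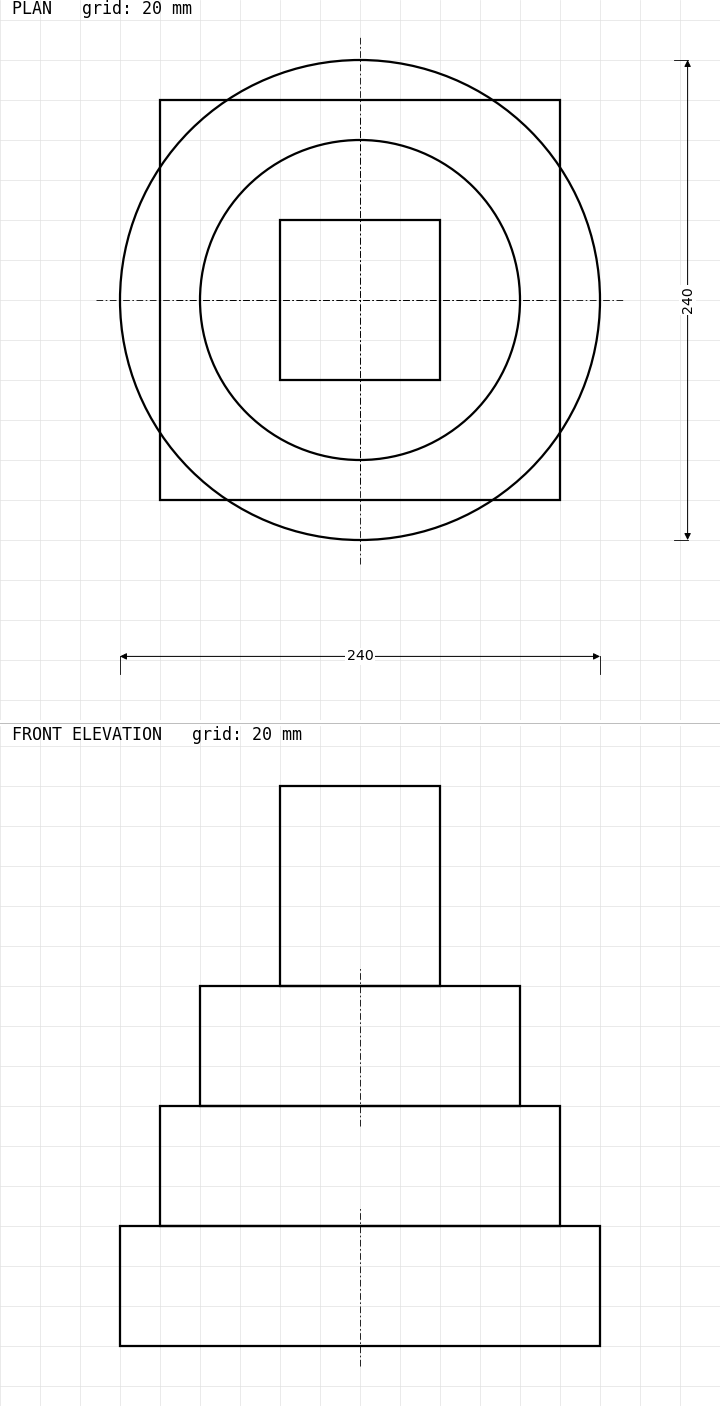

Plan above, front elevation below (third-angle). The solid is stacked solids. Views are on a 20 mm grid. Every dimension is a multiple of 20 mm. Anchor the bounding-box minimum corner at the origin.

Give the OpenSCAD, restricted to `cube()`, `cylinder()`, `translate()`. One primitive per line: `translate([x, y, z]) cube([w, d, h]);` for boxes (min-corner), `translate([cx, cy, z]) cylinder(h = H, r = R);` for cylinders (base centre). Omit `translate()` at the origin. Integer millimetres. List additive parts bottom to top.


translate([120, 120, 0]) cylinder(h = 60, r = 120);
translate([20, 20, 60]) cube([200, 200, 60]);
translate([120, 120, 120]) cylinder(h = 60, r = 80);
translate([80, 80, 180]) cube([80, 80, 100]);


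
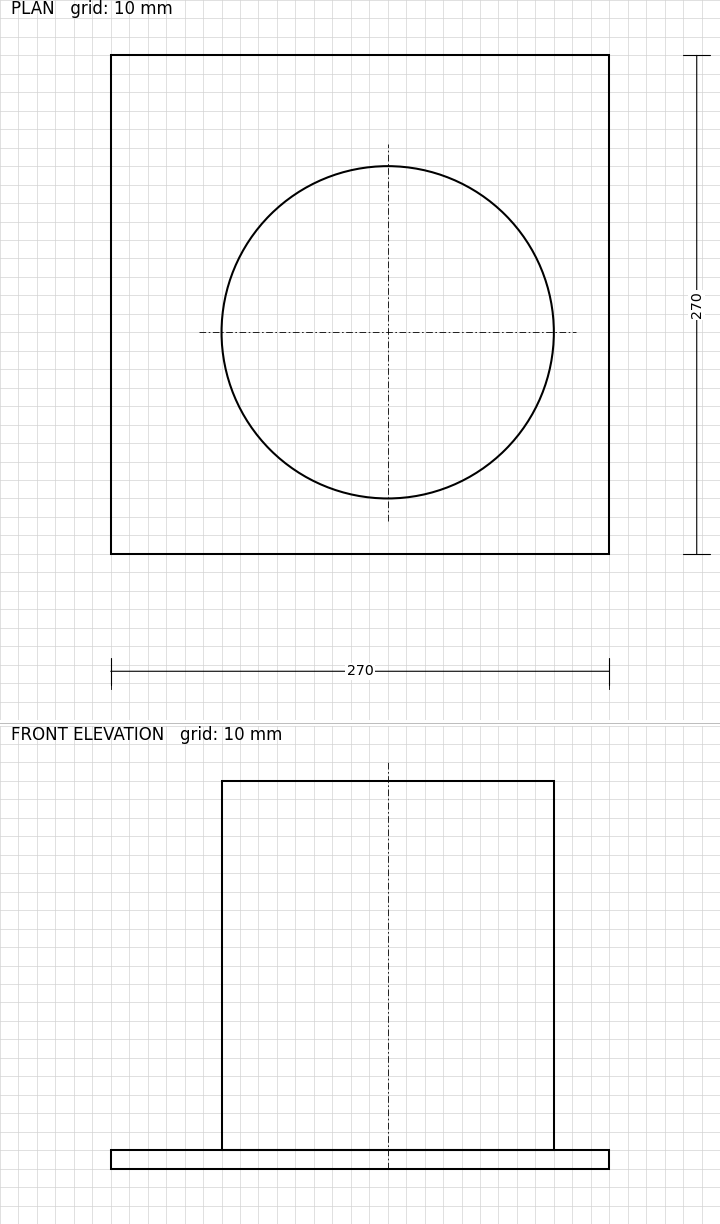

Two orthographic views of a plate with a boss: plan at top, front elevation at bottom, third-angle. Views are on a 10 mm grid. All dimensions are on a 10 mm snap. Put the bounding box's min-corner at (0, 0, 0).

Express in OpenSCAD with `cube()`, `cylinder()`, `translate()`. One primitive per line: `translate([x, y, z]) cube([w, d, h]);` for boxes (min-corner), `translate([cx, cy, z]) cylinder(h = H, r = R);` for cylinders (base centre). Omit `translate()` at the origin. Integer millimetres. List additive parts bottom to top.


cube([270, 270, 10]);
translate([150, 120, 10]) cylinder(h = 200, r = 90);


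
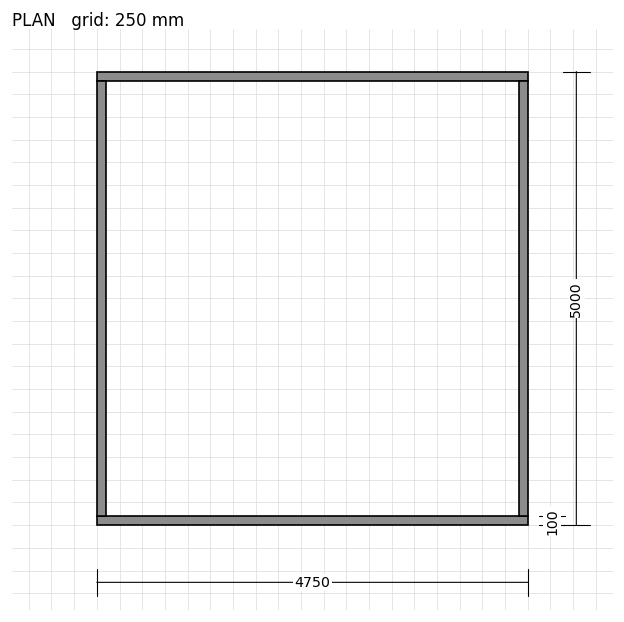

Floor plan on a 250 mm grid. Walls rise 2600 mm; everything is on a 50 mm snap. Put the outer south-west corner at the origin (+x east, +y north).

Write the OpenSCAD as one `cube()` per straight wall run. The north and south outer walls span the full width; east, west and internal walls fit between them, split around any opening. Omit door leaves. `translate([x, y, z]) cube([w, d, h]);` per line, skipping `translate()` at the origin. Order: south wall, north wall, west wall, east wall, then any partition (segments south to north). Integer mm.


cube([4750, 100, 2600]);
translate([0, 4900, 0]) cube([4750, 100, 2600]);
translate([0, 100, 0]) cube([100, 4800, 2600]);
translate([4650, 100, 0]) cube([100, 4800, 2600]);


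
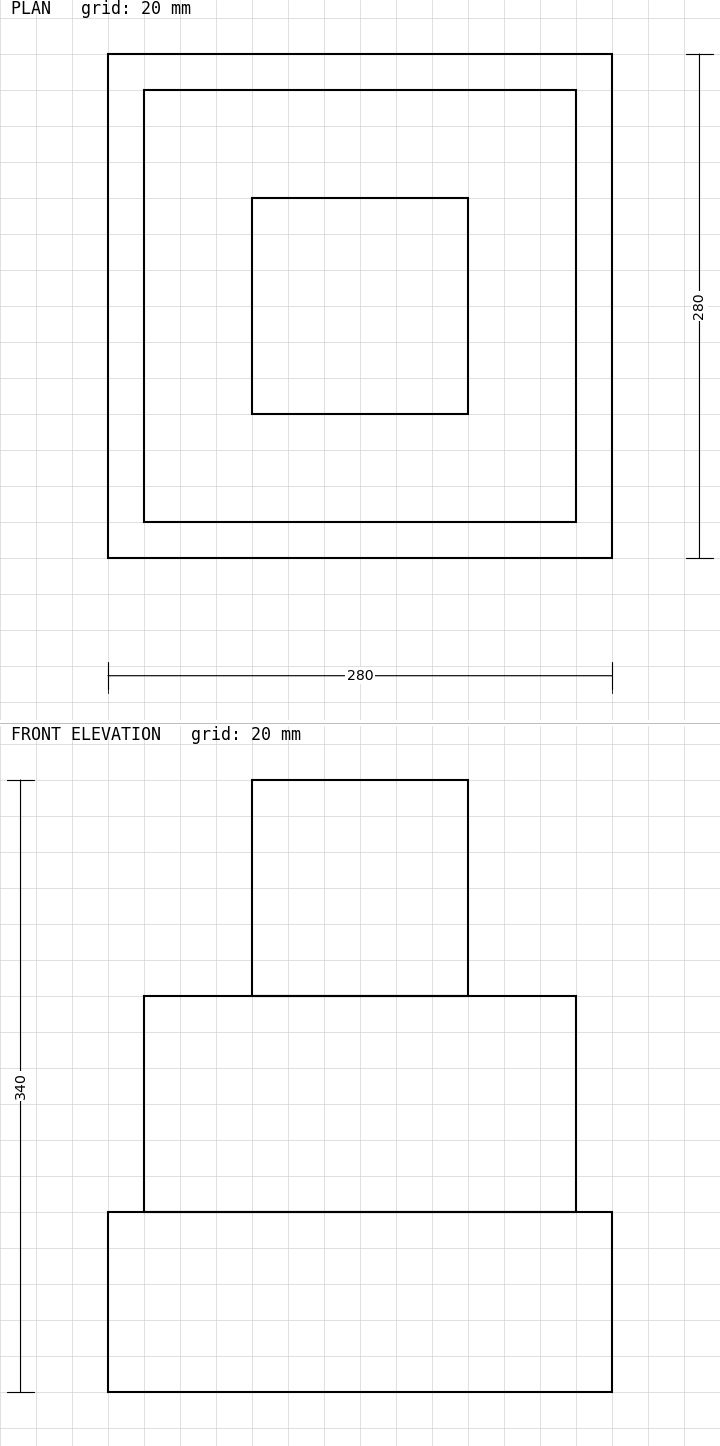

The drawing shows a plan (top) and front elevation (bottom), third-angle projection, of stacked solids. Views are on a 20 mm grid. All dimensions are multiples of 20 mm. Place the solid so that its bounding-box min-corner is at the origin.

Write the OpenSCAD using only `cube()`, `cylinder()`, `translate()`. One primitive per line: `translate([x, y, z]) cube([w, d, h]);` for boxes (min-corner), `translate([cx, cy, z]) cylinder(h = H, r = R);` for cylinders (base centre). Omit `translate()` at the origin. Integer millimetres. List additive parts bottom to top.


cube([280, 280, 100]);
translate([20, 20, 100]) cube([240, 240, 120]);
translate([80, 80, 220]) cube([120, 120, 120]);
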